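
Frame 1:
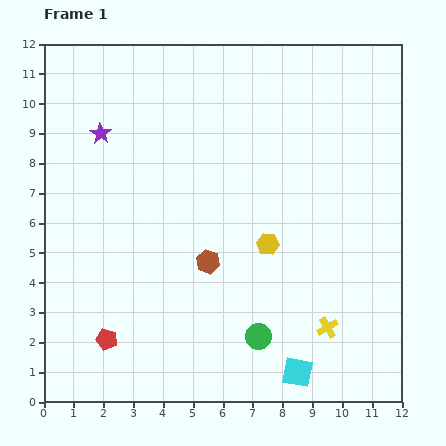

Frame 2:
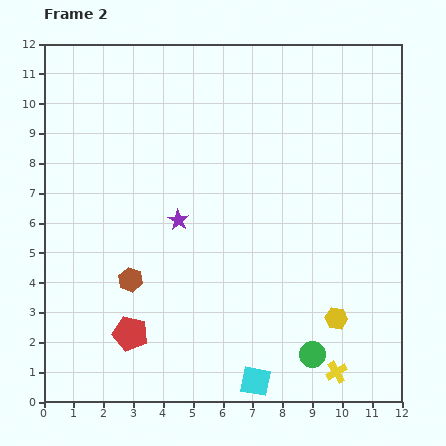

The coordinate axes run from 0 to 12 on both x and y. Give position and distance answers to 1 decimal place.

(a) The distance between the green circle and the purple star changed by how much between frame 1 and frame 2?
-2.2

Distance in frame 1: 8.6. Distance in frame 2: 6.4.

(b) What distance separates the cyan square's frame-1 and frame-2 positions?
1.4

The cyan square moved from (8.5, 1.0) to (7.1, 0.7), a distance of √(1.4² + 0.3²) ≈ 1.4.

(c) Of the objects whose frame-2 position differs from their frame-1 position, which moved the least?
the red pentagon

(moved 0.8)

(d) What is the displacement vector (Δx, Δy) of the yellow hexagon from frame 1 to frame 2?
(2.3, -2.5)

The yellow hexagon was at (7.5, 5.3) in frame 1 and (9.8, 2.8) in frame 2.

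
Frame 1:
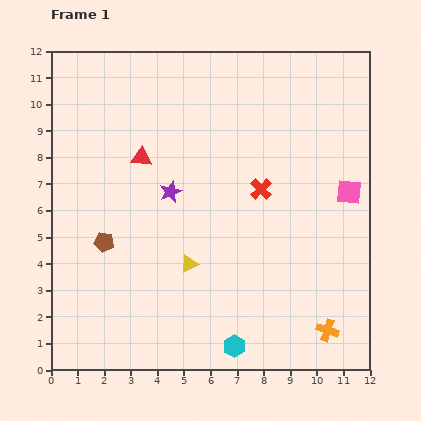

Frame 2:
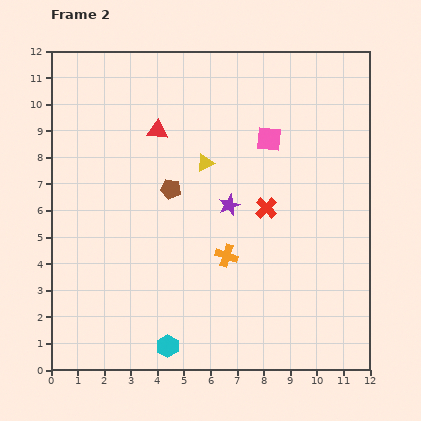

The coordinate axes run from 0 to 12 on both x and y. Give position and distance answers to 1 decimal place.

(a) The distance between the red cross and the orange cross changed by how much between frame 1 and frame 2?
-3.6

Distance in frame 1: 5.9. Distance in frame 2: 2.3.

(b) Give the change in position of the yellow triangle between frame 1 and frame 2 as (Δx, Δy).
(0.6, 3.8)

The yellow triangle was at (5.2, 4.0) in frame 1 and (5.8, 7.8) in frame 2.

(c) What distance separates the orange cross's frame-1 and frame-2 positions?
4.7

The orange cross moved from (10.4, 1.5) to (6.6, 4.3), a distance of √(3.8² + 2.8²) ≈ 4.7.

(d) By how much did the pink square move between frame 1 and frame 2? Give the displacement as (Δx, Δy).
(-3.0, 2.0)

The pink square was at (11.2, 6.7) in frame 1 and (8.2, 8.7) in frame 2.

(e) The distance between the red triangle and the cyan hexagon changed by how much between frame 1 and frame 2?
+0.2

Distance in frame 1: 7.9. Distance in frame 2: 8.1.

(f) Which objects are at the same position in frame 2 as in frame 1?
none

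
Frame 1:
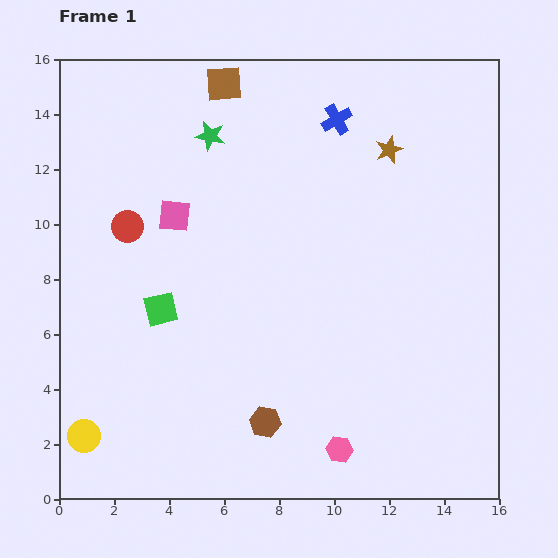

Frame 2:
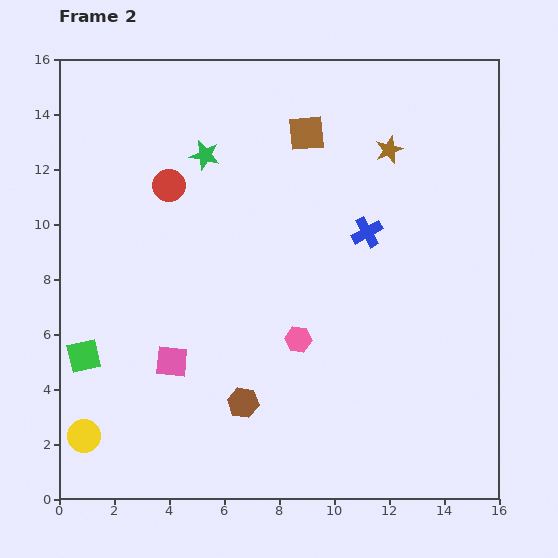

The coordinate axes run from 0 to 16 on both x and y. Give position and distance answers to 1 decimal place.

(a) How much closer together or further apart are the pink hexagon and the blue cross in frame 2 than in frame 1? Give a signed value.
-7.4

Distance in frame 1: 12.0. Distance in frame 2: 4.6.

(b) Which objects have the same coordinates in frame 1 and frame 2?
the brown star, the yellow circle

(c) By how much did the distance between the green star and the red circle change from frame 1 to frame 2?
-2.8

Distance in frame 1: 4.5. Distance in frame 2: 1.7.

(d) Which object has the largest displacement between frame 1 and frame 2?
the pink square

(moved 5.3; next 4.3)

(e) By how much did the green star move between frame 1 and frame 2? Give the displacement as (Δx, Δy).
(-0.2, -0.7)

The green star was at (5.5, 13.2) in frame 1 and (5.3, 12.5) in frame 2.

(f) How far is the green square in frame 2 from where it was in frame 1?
3.3

The green square moved from (3.7, 6.9) to (0.9, 5.2), a distance of √(2.8² + 1.7²) ≈ 3.3.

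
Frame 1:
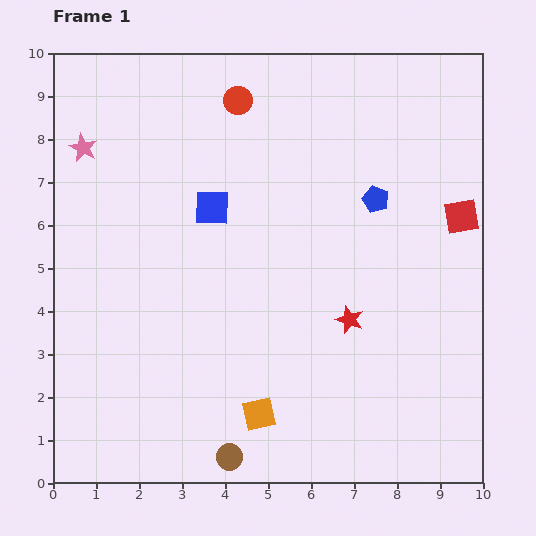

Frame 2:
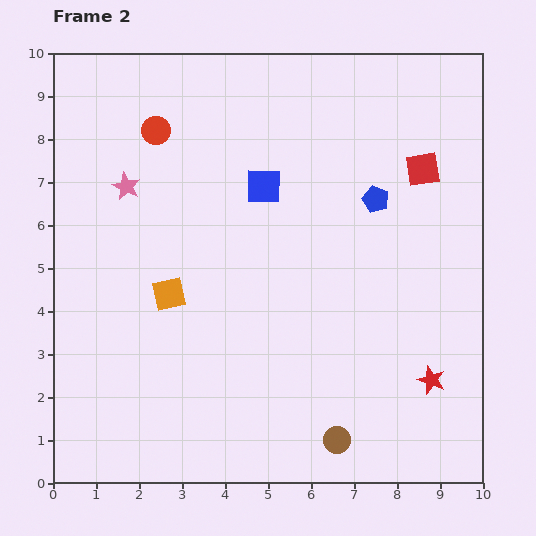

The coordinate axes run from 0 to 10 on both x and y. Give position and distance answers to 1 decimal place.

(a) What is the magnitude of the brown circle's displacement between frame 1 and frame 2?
2.5

The brown circle moved from (4.1, 0.6) to (6.6, 1.0), a distance of √(2.5² + 0.4²) ≈ 2.5.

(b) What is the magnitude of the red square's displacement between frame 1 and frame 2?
1.4

The red square moved from (9.5, 6.2) to (8.6, 7.3), a distance of √(0.9² + 1.1²) ≈ 1.4.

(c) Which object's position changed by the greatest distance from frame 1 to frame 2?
the orange square

(moved 3.5; next 2.5)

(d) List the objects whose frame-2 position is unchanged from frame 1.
the blue pentagon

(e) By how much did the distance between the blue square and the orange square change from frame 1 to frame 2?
-1.6

Distance in frame 1: 4.9. Distance in frame 2: 3.3.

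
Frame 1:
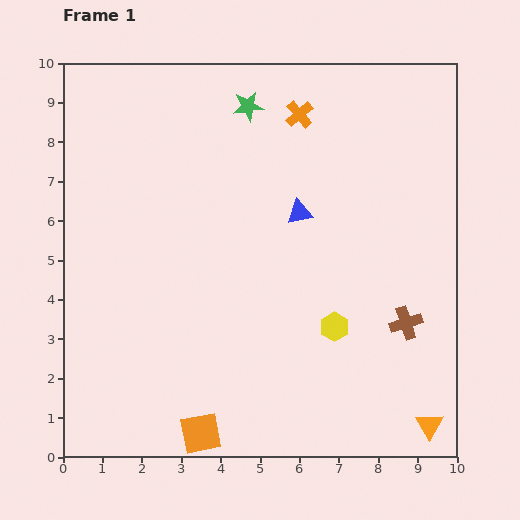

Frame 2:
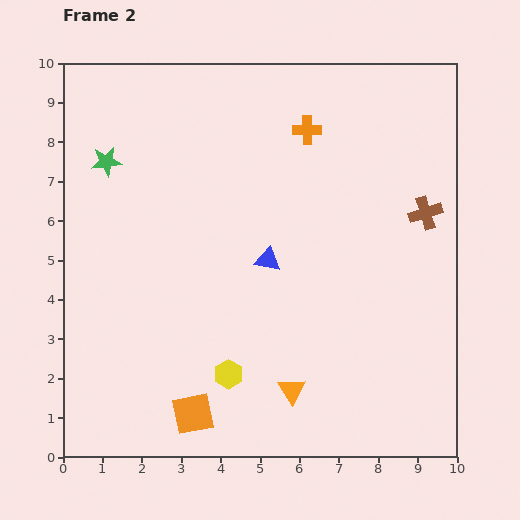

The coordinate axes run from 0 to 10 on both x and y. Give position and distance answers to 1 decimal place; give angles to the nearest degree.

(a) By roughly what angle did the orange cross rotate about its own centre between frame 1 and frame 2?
39° clockwise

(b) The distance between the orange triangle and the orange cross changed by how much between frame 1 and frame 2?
-2.0

Distance in frame 1: 8.6. Distance in frame 2: 6.6.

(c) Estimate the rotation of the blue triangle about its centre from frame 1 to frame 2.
24° clockwise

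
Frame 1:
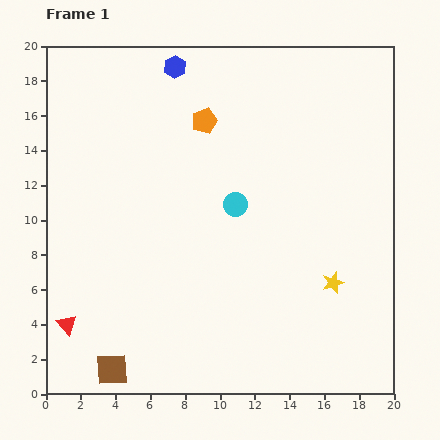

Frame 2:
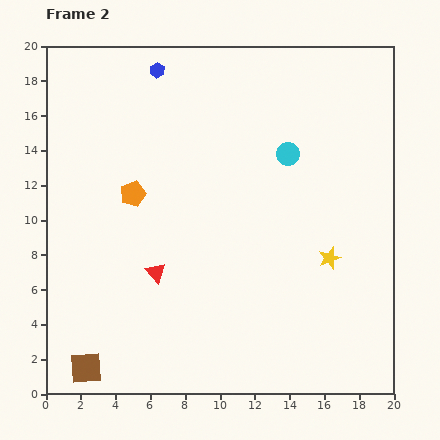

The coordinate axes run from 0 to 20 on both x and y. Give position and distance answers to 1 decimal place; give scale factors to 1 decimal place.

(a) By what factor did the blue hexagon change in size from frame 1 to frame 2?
0.7×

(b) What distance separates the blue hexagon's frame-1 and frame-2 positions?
1.0

The blue hexagon moved from (7.4, 18.8) to (6.4, 18.6), a distance of √(1.0² + 0.2²) ≈ 1.0.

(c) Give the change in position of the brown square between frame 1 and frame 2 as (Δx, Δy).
(-1.5, 0.1)

The brown square was at (3.8, 1.4) in frame 1 and (2.3, 1.5) in frame 2.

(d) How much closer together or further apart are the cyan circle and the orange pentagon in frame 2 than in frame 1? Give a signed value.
+4.1

Distance in frame 1: 5.1. Distance in frame 2: 9.2.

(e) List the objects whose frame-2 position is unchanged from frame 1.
none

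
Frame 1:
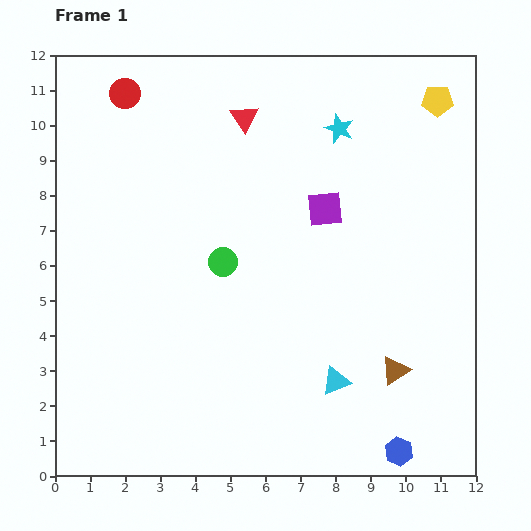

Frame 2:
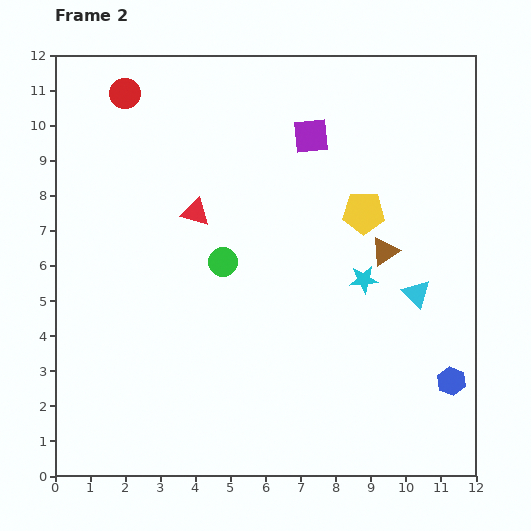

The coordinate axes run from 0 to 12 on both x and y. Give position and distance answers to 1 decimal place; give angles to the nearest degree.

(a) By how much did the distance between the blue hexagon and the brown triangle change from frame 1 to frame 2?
+1.9

Distance in frame 1: 2.3. Distance in frame 2: 4.2.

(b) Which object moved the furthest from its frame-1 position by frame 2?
the cyan star

(moved 4.4; next 3.8)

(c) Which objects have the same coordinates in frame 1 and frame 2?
the green circle, the red circle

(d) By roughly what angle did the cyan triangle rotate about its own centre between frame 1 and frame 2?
53° counter-clockwise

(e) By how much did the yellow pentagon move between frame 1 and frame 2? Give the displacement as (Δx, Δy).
(-2.1, -3.2)

The yellow pentagon was at (10.9, 10.7) in frame 1 and (8.8, 7.5) in frame 2.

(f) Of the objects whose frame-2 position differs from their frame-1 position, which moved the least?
the purple square

(moved 2.1)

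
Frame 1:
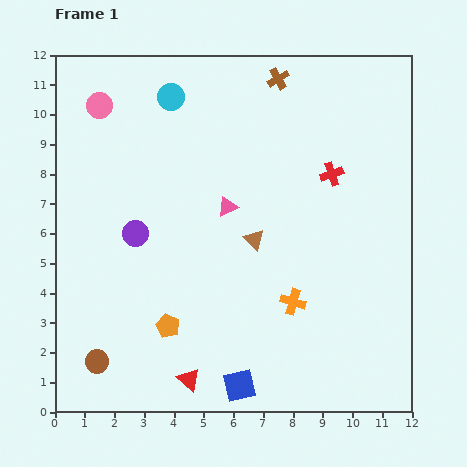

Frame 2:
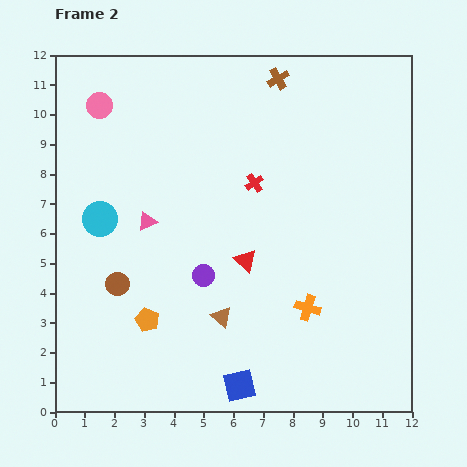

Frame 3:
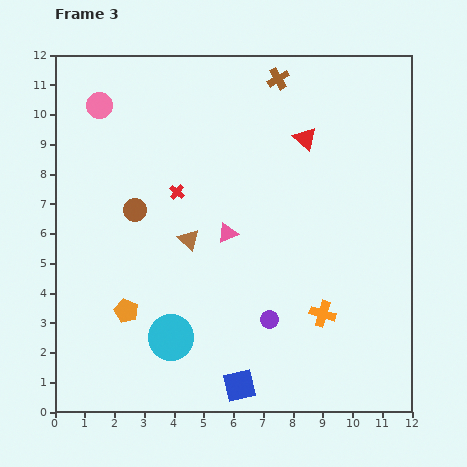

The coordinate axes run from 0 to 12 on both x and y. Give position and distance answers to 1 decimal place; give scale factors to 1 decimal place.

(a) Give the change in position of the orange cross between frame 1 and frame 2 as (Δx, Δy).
(0.5, -0.2)

The orange cross was at (8.0, 3.7) in frame 1 and (8.5, 3.5) in frame 2.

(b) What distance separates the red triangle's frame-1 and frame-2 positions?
4.4

The red triangle moved from (4.5, 1.1) to (6.4, 5.1), a distance of √(1.9² + 4.0²) ≈ 4.4.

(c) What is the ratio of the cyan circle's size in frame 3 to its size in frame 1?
1.7×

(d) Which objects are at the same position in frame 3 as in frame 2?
the blue square, the brown cross, the pink circle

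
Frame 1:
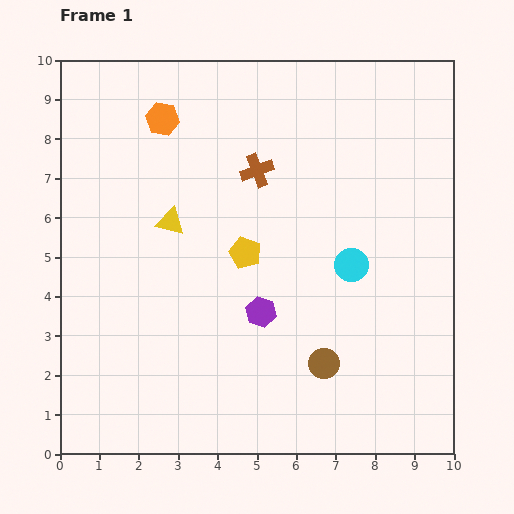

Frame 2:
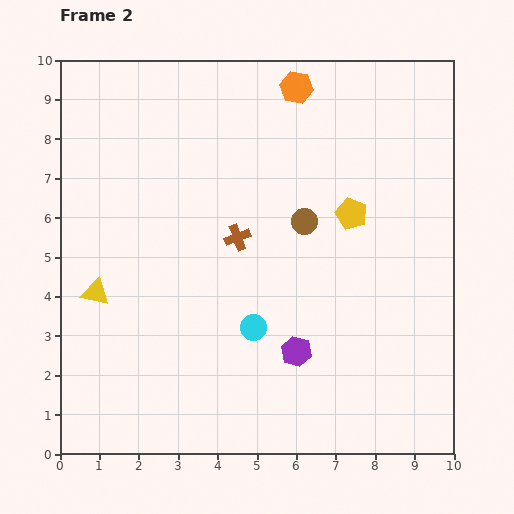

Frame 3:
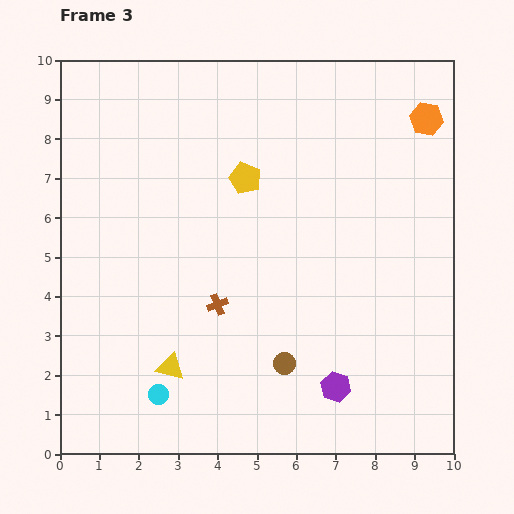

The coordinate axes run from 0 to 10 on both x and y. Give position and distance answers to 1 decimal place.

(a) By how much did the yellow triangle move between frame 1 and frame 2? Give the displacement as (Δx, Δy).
(-1.9, -1.8)

The yellow triangle was at (2.8, 5.9) in frame 1 and (0.9, 4.1) in frame 2.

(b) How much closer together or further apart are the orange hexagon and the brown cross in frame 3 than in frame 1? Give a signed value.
+4.4

Distance in frame 1: 2.7. Distance in frame 3: 7.1.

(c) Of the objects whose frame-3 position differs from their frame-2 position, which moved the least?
the purple hexagon

(moved 1.3)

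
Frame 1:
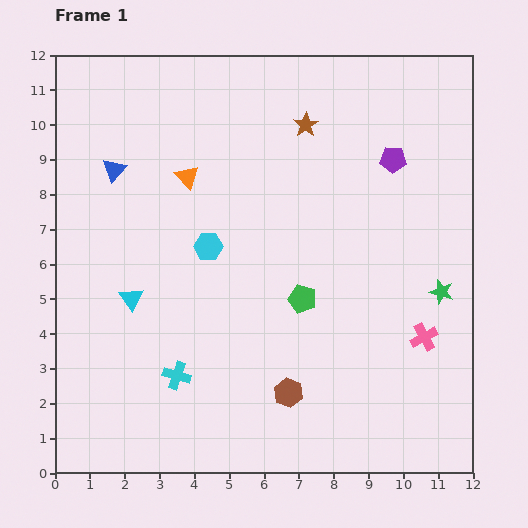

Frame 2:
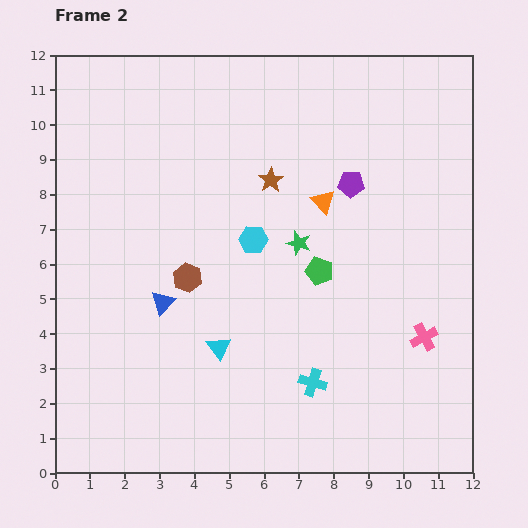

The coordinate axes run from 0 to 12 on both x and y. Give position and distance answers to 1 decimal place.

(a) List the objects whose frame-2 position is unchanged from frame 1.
the pink cross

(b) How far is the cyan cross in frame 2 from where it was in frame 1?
3.9

The cyan cross moved from (3.5, 2.8) to (7.4, 2.6), a distance of √(3.9² + 0.2²) ≈ 3.9.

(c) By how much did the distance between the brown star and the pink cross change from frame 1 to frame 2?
-0.7

Distance in frame 1: 7.0. Distance in frame 2: 6.3.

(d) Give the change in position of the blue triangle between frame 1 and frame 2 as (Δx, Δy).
(1.4, -3.8)

The blue triangle was at (1.7, 8.7) in frame 1 and (3.1, 4.9) in frame 2.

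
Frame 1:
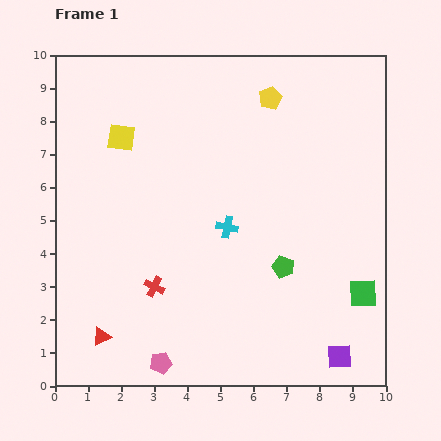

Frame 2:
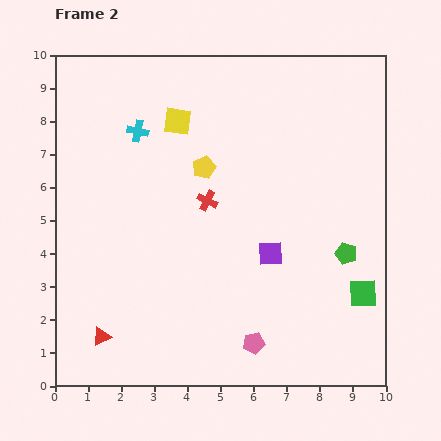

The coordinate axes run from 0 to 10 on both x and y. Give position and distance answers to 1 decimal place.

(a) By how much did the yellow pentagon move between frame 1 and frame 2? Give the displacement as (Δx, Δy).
(-2.0, -2.1)

The yellow pentagon was at (6.5, 8.7) in frame 1 and (4.5, 6.6) in frame 2.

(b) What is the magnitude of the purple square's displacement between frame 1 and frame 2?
3.7

The purple square moved from (8.6, 0.9) to (6.5, 4.0), a distance of √(2.1² + 3.1²) ≈ 3.7.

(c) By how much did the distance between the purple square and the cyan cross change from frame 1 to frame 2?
+0.2

Distance in frame 1: 5.2. Distance in frame 2: 5.4.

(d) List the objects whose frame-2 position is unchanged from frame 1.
the red triangle, the green square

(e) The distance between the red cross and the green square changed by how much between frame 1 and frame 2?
-0.8

Distance in frame 1: 6.3. Distance in frame 2: 5.5.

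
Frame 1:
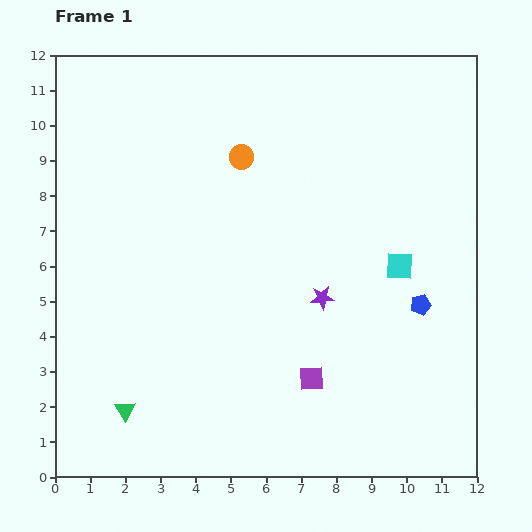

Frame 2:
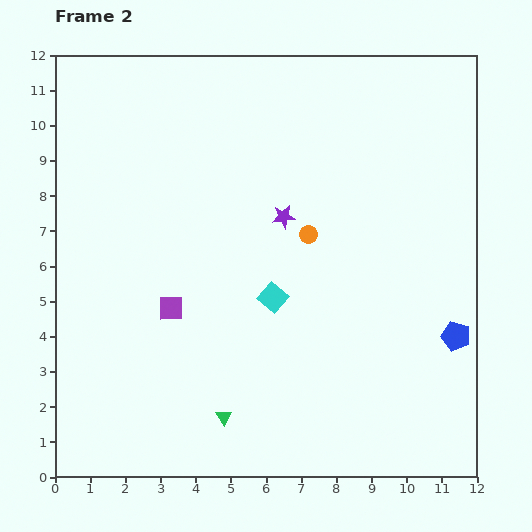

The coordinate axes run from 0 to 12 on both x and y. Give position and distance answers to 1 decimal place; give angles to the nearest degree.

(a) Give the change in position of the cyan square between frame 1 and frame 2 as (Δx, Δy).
(-3.6, -0.9)

The cyan square was at (9.8, 6.0) in frame 1 and (6.2, 5.1) in frame 2.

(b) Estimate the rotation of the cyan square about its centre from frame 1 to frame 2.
39° clockwise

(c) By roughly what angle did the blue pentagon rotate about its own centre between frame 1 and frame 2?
29° clockwise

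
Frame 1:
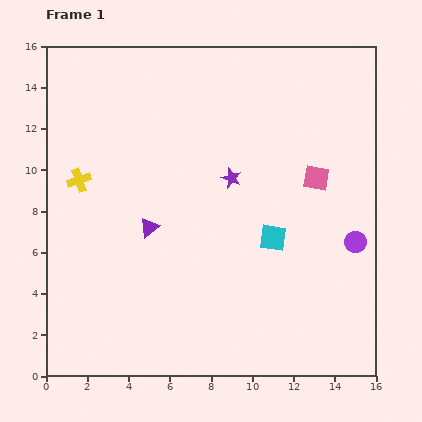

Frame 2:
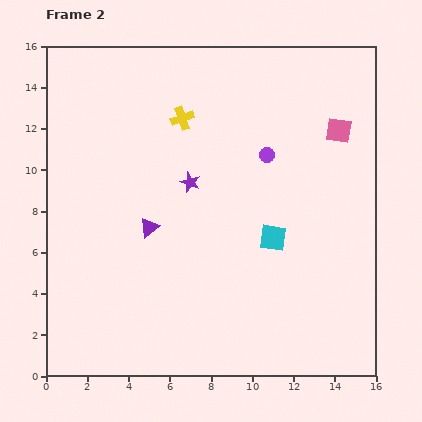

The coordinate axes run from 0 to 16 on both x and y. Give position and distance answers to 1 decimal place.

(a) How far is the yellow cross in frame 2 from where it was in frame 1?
5.8

The yellow cross moved from (1.6, 9.5) to (6.6, 12.5), a distance of √(5.0² + 3.0²) ≈ 5.8.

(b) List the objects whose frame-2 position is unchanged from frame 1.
the cyan square, the purple triangle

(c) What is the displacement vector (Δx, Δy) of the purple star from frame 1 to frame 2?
(-2.0, -0.2)

The purple star was at (9.0, 9.6) in frame 1 and (7.0, 9.4) in frame 2.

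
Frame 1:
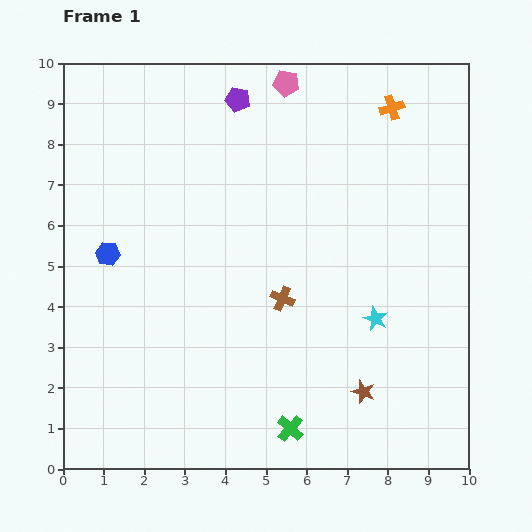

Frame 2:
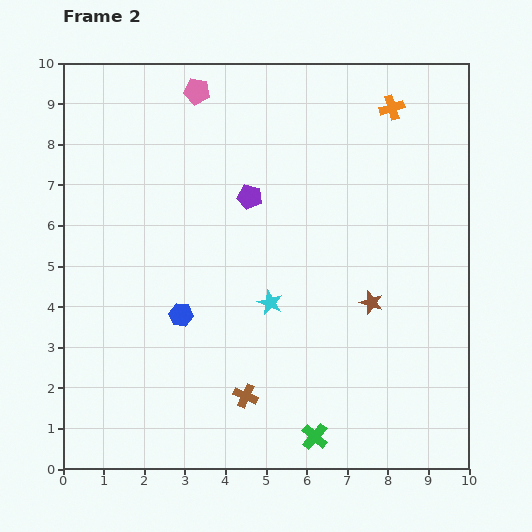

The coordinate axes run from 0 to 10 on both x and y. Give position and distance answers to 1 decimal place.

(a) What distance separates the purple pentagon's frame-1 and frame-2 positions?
2.4

The purple pentagon moved from (4.3, 9.1) to (4.6, 6.7), a distance of √(0.3² + 2.4²) ≈ 2.4.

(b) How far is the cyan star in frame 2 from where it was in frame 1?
2.6

The cyan star moved from (7.7, 3.7) to (5.1, 4.1), a distance of √(2.6² + 0.4²) ≈ 2.6.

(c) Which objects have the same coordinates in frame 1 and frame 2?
the orange cross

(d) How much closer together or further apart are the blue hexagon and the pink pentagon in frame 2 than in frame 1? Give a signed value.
-0.6

Distance in frame 1: 6.1. Distance in frame 2: 5.5.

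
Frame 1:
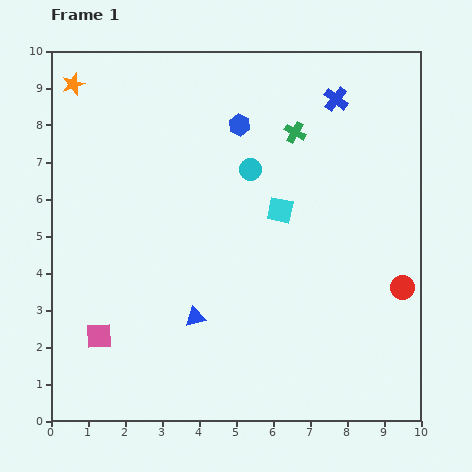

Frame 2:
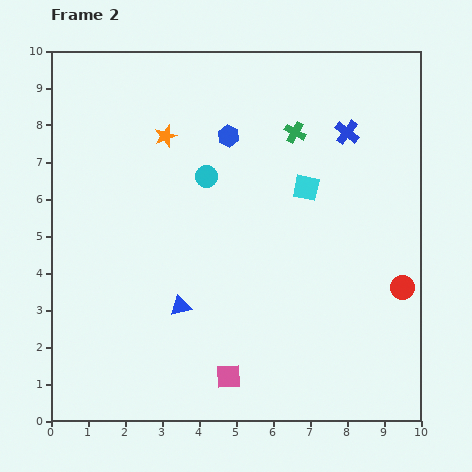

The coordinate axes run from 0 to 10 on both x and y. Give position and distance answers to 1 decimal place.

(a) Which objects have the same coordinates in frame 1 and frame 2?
the red circle, the green cross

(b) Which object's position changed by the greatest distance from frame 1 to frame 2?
the pink square

(moved 3.7; next 2.9)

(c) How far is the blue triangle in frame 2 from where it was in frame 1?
0.5

The blue triangle moved from (3.9, 2.8) to (3.5, 3.1), a distance of √(0.4² + 0.3²) ≈ 0.5.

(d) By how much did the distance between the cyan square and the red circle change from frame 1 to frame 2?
-0.2

Distance in frame 1: 3.9. Distance in frame 2: 3.7.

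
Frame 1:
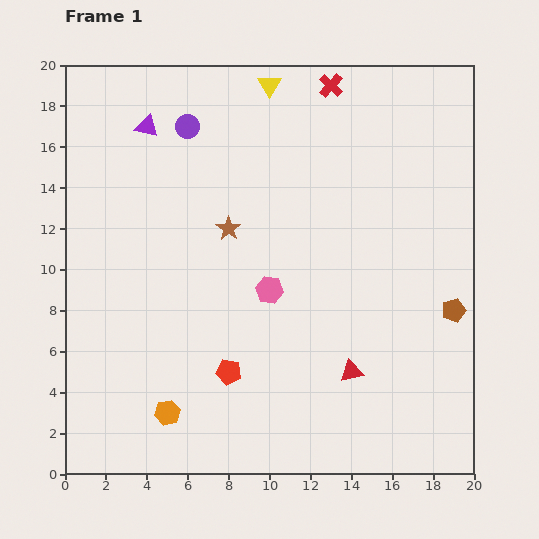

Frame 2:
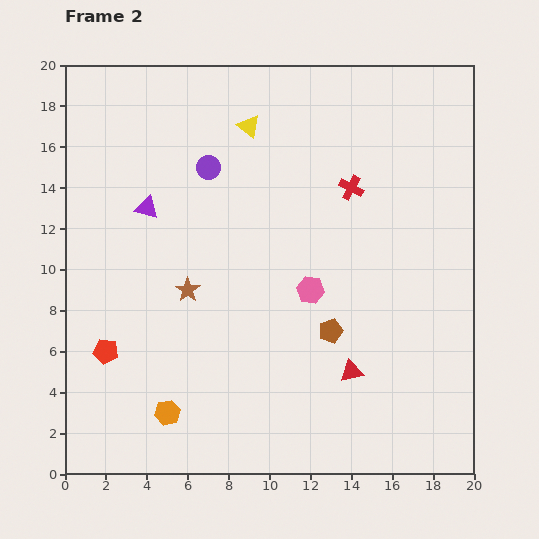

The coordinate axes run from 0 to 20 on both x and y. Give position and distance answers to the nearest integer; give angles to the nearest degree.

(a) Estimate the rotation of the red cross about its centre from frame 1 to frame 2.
16° counter-clockwise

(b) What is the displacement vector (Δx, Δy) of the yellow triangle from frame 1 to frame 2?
(-1, -2)

The yellow triangle was at (10, 19) in frame 1 and (9, 17) in frame 2.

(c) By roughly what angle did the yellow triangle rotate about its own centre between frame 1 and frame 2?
20° counter-clockwise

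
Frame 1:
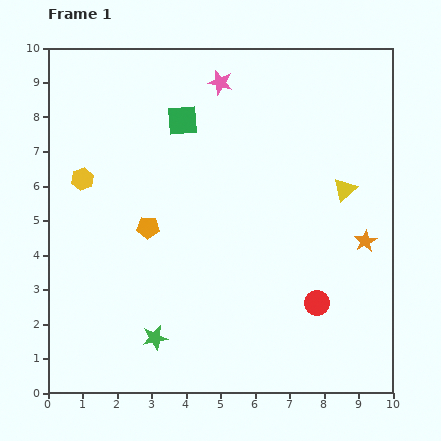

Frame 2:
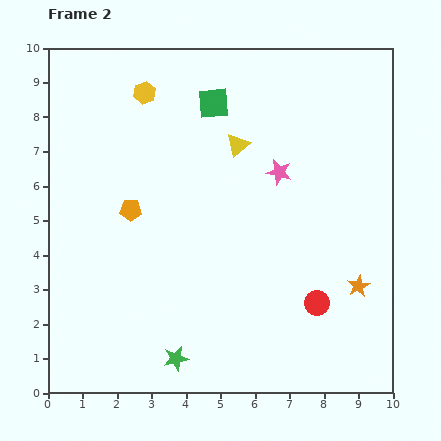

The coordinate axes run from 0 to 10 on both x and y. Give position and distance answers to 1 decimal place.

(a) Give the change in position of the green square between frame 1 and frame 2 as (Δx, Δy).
(0.9, 0.5)

The green square was at (3.9, 7.9) in frame 1 and (4.8, 8.4) in frame 2.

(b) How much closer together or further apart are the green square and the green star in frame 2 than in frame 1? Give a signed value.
+1.1

Distance in frame 1: 6.4. Distance in frame 2: 7.5.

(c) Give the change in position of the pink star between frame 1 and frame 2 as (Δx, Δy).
(1.7, -2.6)

The pink star was at (5.0, 9.0) in frame 1 and (6.7, 6.4) in frame 2.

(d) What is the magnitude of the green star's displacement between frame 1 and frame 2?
0.8

The green star moved from (3.1, 1.6) to (3.7, 1.0), a distance of √(0.6² + 0.6²) ≈ 0.8.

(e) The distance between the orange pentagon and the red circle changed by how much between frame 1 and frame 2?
+0.6

Distance in frame 1: 5.4. Distance in frame 2: 6.0.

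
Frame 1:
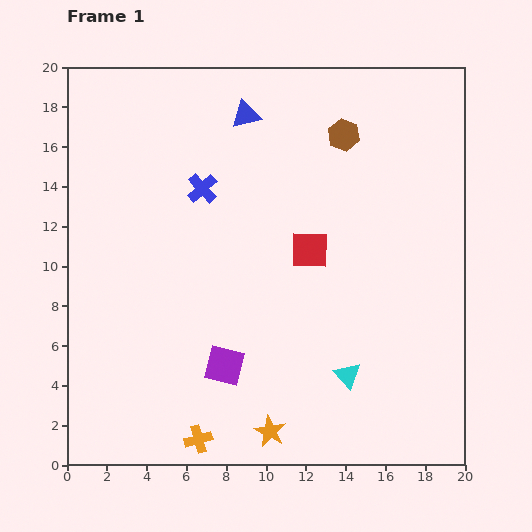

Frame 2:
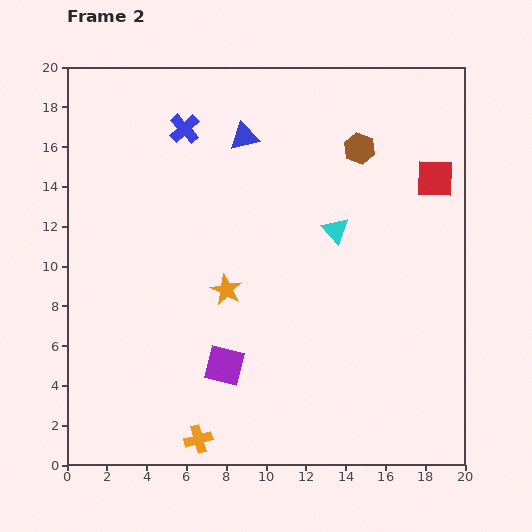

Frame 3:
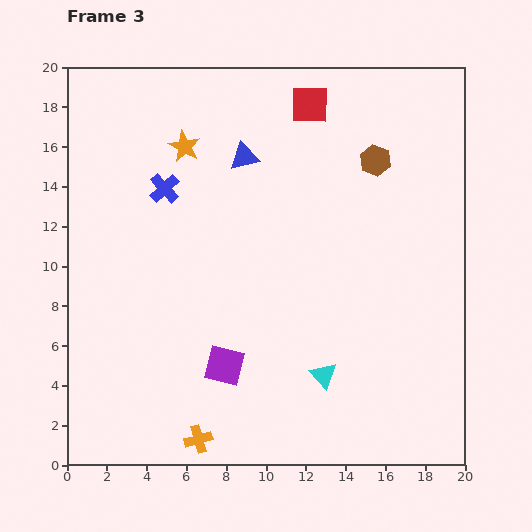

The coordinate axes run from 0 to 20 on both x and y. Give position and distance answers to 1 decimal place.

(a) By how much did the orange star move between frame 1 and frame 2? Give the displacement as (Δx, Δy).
(-2.2, 7.1)

The orange star was at (10.2, 1.7) in frame 1 and (8.0, 8.8) in frame 2.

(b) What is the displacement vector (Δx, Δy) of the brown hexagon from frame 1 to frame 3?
(1.6, -1.3)

The brown hexagon was at (13.9, 16.6) in frame 1 and (15.5, 15.3) in frame 3.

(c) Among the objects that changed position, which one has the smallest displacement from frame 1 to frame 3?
the cyan triangle

(moved 1.2)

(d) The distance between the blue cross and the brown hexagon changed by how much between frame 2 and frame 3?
+1.8

Distance in frame 2: 8.9. Distance in frame 3: 10.7.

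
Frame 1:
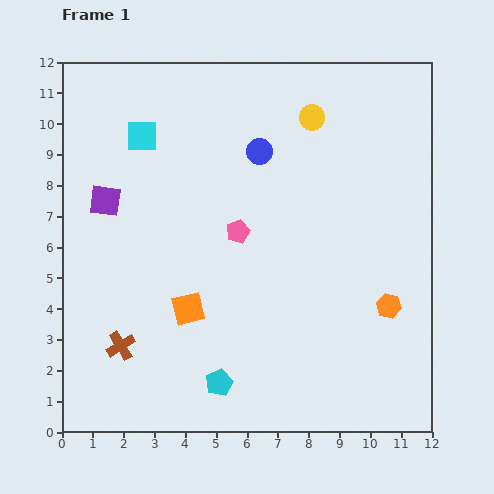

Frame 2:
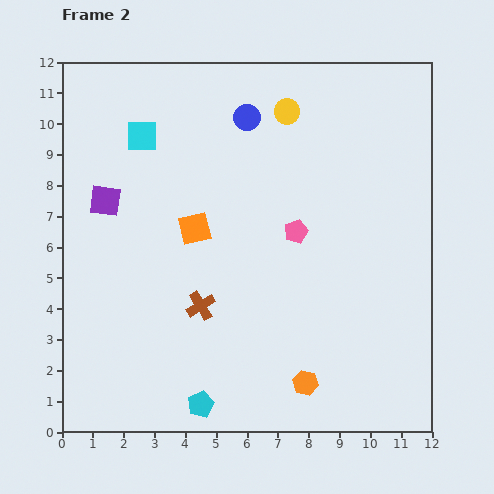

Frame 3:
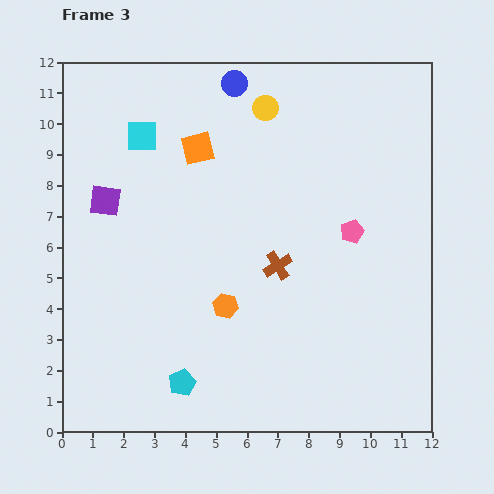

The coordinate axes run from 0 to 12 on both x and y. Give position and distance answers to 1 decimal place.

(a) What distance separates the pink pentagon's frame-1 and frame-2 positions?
1.9

The pink pentagon moved from (5.7, 6.5) to (7.6, 6.5), a distance of √(1.9² + 0.0²) ≈ 1.9.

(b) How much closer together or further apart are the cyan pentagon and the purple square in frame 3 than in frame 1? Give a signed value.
-0.6

Distance in frame 1: 7.0. Distance in frame 3: 6.4.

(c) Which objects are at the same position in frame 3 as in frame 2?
the purple square, the cyan square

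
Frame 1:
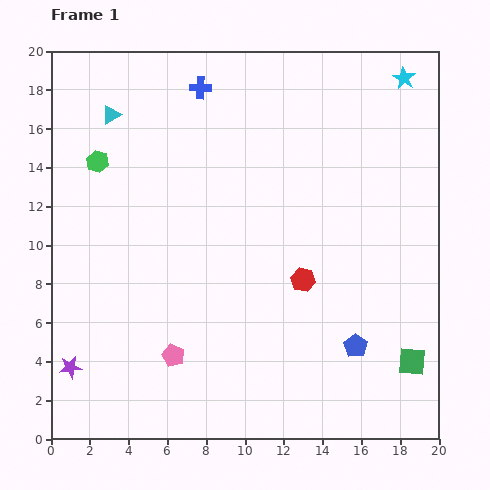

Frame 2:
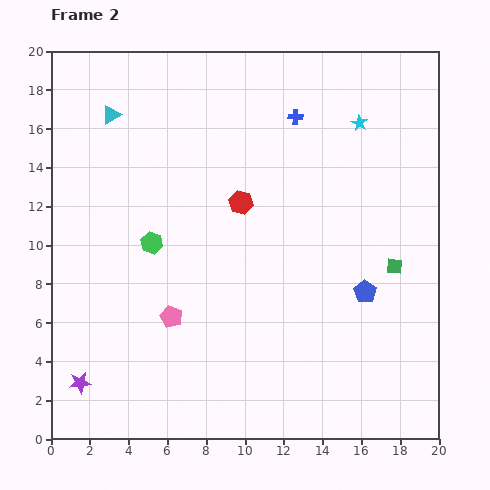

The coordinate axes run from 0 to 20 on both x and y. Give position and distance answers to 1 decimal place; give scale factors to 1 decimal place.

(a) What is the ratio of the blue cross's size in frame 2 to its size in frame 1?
0.7×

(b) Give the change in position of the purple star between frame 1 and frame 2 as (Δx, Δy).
(0.5, -0.8)

The purple star was at (1.0, 3.7) in frame 1 and (1.5, 2.9) in frame 2.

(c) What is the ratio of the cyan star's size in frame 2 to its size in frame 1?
0.7×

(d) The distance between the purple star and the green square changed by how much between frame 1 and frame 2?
-0.3

Distance in frame 1: 17.6. Distance in frame 2: 17.3.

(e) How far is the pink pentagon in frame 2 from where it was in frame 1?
2.0

The pink pentagon moved from (6.3, 4.3) to (6.2, 6.3), a distance of √(0.1² + 2.0²) ≈ 2.0.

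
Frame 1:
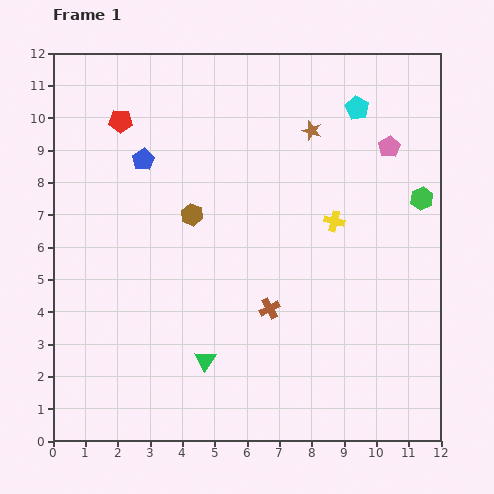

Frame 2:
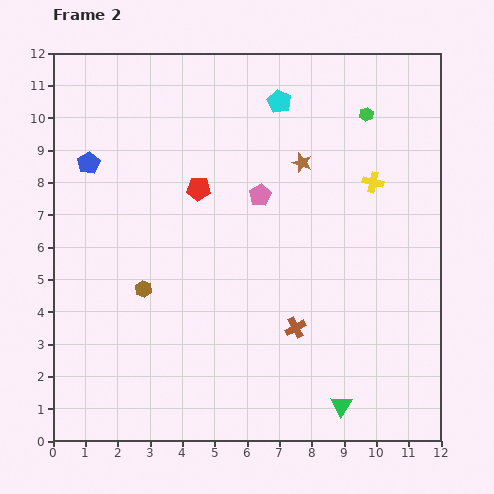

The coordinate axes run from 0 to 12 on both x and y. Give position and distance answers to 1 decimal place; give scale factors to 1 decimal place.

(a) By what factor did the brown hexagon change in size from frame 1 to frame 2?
0.8×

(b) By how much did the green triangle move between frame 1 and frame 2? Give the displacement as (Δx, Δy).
(4.2, -1.4)

The green triangle was at (4.7, 2.5) in frame 1 and (8.9, 1.1) in frame 2.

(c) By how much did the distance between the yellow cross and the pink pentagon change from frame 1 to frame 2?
+0.6

Distance in frame 1: 2.9. Distance in frame 2: 3.5.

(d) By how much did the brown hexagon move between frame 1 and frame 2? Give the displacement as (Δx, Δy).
(-1.5, -2.3)

The brown hexagon was at (4.3, 7.0) in frame 1 and (2.8, 4.7) in frame 2.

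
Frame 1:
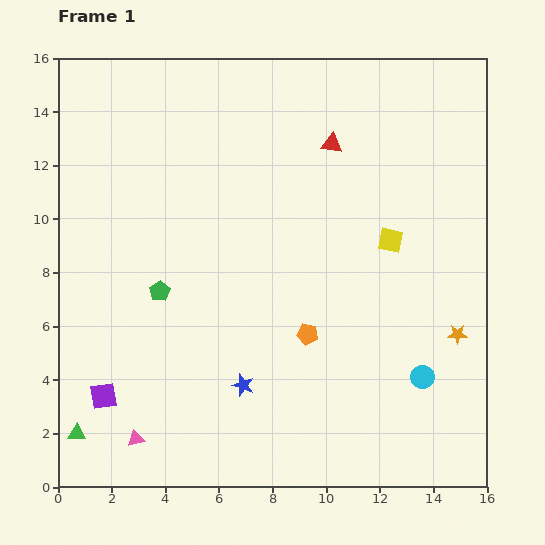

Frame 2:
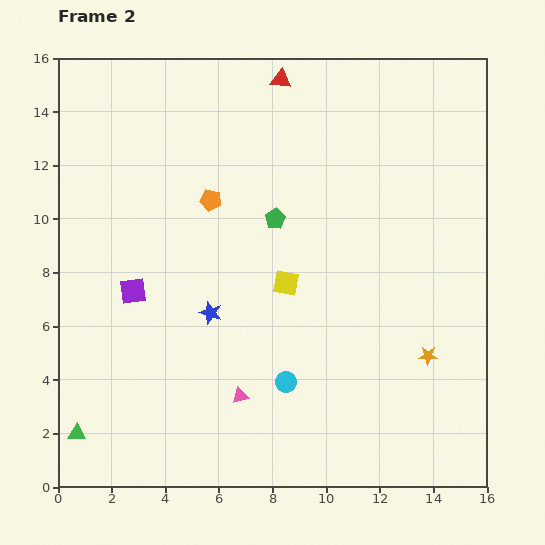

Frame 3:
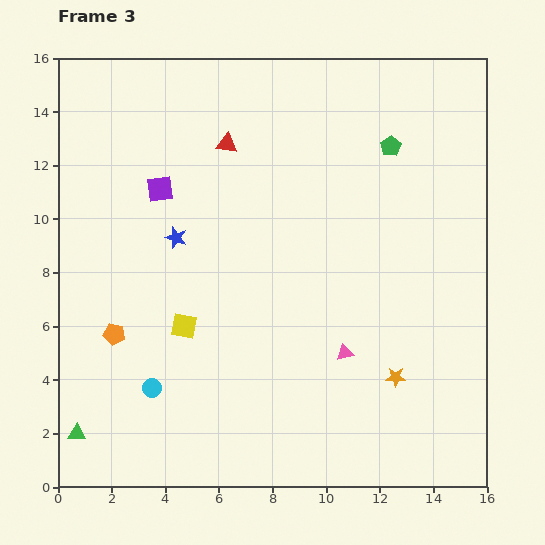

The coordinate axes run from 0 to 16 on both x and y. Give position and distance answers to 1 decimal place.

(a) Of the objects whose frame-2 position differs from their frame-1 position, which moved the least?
the orange star

(moved 1.4)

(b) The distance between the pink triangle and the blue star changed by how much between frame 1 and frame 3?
+3.1

Distance in frame 1: 4.5. Distance in frame 3: 7.6.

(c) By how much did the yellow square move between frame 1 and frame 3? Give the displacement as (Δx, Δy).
(-7.7, -3.2)

The yellow square was at (12.4, 9.2) in frame 1 and (4.7, 6.0) in frame 3.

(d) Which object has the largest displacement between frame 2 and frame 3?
the orange pentagon

(moved 6.2; next 5.1)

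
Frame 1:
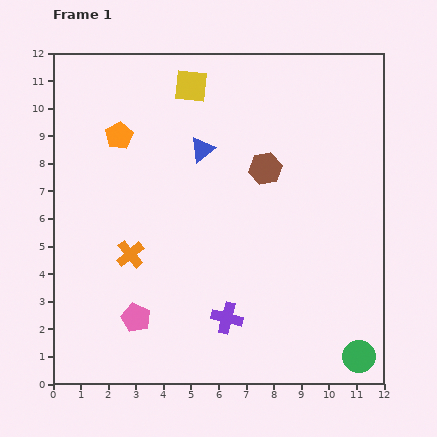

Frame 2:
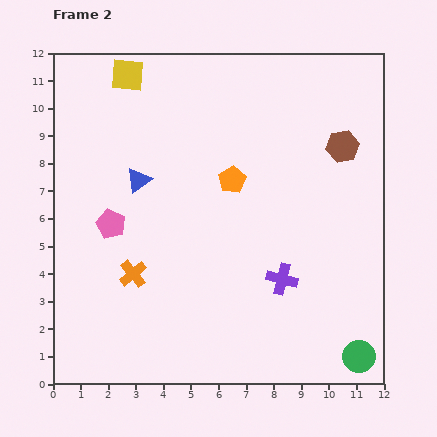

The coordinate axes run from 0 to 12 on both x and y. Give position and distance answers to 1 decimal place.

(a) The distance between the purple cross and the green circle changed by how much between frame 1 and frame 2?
-1.0

Distance in frame 1: 5.0. Distance in frame 2: 4.0.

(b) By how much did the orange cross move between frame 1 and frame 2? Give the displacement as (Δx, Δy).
(0.1, -0.7)

The orange cross was at (2.8, 4.7) in frame 1 and (2.9, 4.0) in frame 2.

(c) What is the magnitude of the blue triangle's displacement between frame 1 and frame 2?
2.5

The blue triangle moved from (5.4, 8.5) to (3.1, 7.4), a distance of √(2.3² + 1.1²) ≈ 2.5.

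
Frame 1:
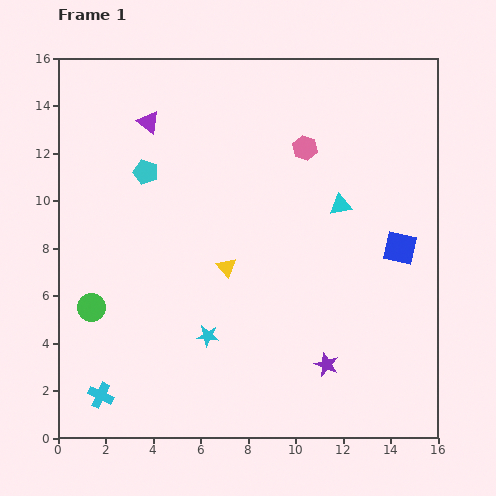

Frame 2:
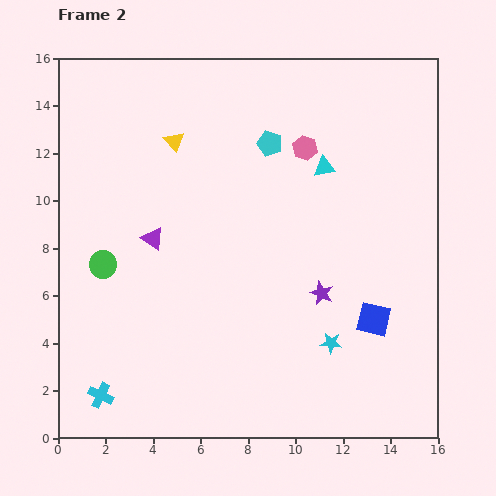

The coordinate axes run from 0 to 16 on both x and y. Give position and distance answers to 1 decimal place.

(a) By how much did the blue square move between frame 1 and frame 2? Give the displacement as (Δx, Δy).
(-1.1, -3.0)

The blue square was at (14.4, 8.0) in frame 1 and (13.3, 5.0) in frame 2.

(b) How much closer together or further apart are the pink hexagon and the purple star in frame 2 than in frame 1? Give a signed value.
-3.0

Distance in frame 1: 9.1. Distance in frame 2: 6.1.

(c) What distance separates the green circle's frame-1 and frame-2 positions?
1.9

The green circle moved from (1.4, 5.5) to (1.9, 7.3), a distance of √(0.5² + 1.8²) ≈ 1.9.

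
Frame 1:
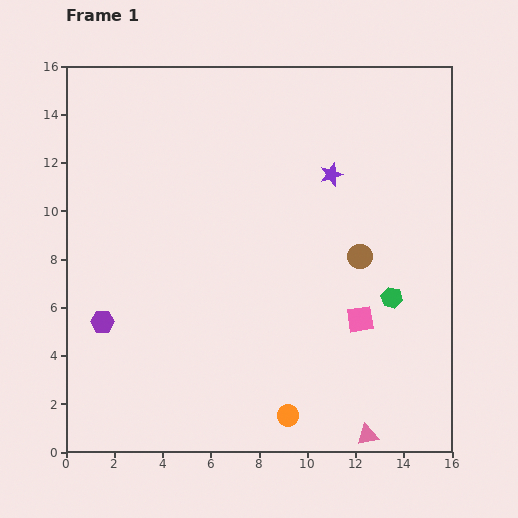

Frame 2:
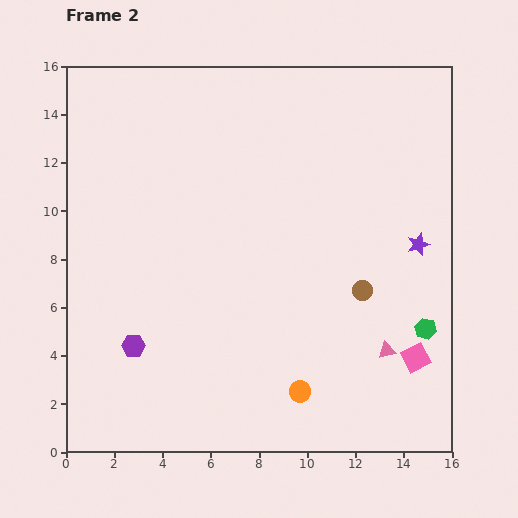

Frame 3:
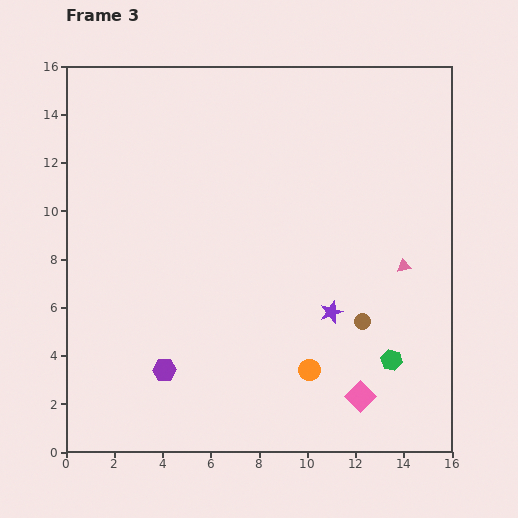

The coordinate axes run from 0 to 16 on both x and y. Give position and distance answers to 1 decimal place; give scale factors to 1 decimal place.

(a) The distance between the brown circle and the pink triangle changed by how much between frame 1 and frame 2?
-4.7

Distance in frame 1: 7.4. Distance in frame 2: 2.7.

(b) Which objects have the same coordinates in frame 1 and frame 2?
none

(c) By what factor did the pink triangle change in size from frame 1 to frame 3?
0.6×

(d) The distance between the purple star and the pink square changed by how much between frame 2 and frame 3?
-1.0

Distance in frame 2: 4.7. Distance in frame 3: 3.7.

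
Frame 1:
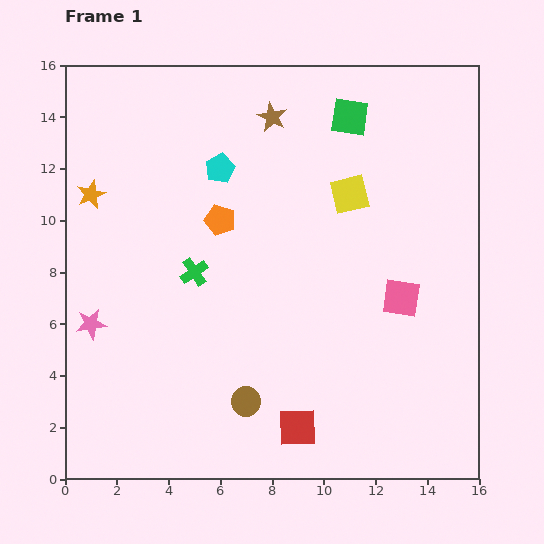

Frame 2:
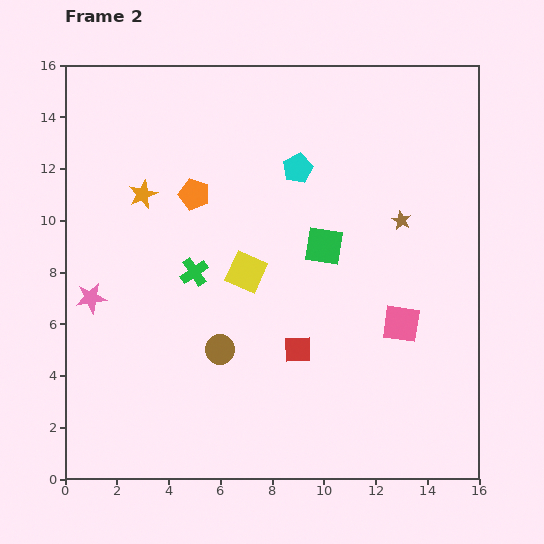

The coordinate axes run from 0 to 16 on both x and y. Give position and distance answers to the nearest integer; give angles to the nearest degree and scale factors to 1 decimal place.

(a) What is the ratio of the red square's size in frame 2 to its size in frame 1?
0.7×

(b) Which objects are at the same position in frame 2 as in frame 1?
the green cross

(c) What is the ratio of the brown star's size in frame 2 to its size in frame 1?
0.6×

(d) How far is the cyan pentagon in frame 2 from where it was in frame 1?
3

The cyan pentagon moved from (6, 12) to (9, 12), a distance of √(3² + 0²) ≈ 3.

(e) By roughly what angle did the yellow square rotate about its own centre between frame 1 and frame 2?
39° clockwise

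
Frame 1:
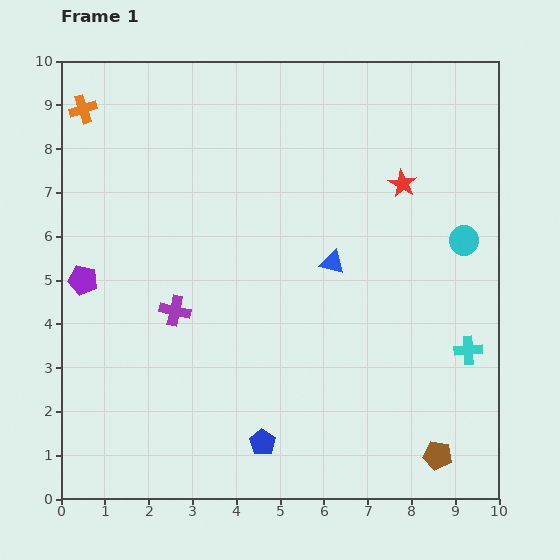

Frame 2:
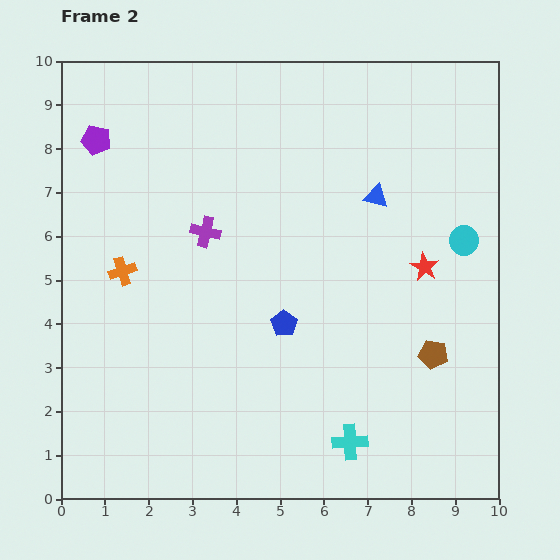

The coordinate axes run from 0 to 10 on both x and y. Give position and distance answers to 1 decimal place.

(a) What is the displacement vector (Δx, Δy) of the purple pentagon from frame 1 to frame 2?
(0.3, 3.2)

The purple pentagon was at (0.5, 5.0) in frame 1 and (0.8, 8.2) in frame 2.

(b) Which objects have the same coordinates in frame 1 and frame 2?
the cyan circle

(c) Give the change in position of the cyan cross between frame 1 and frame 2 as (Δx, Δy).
(-2.7, -2.1)

The cyan cross was at (9.3, 3.4) in frame 1 and (6.6, 1.3) in frame 2.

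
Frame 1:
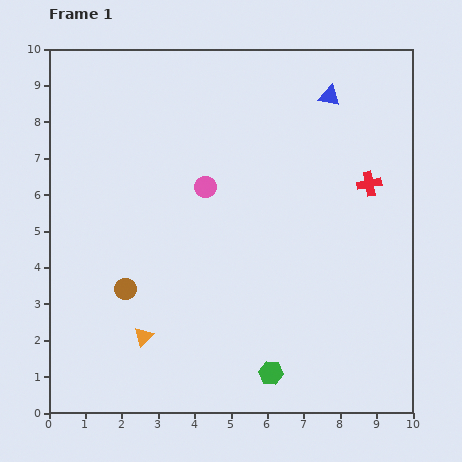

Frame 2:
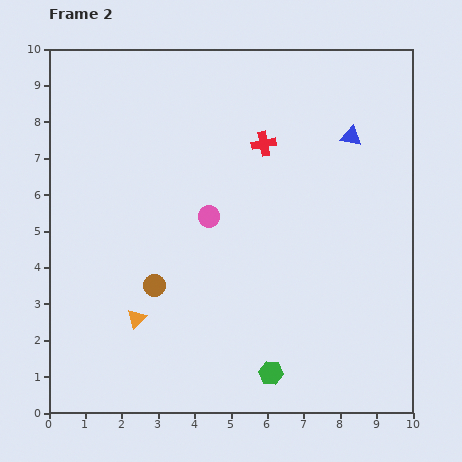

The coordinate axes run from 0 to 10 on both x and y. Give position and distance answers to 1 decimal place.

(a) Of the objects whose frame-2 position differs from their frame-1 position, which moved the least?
the orange triangle

(moved 0.5)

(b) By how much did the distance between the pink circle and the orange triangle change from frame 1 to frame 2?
-1.0

Distance in frame 1: 4.4. Distance in frame 2: 3.4.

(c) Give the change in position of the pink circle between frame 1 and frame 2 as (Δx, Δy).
(0.1, -0.8)

The pink circle was at (4.3, 6.2) in frame 1 and (4.4, 5.4) in frame 2.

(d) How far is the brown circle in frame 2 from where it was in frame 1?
0.8

The brown circle moved from (2.1, 3.4) to (2.9, 3.5), a distance of √(0.8² + 0.1²) ≈ 0.8.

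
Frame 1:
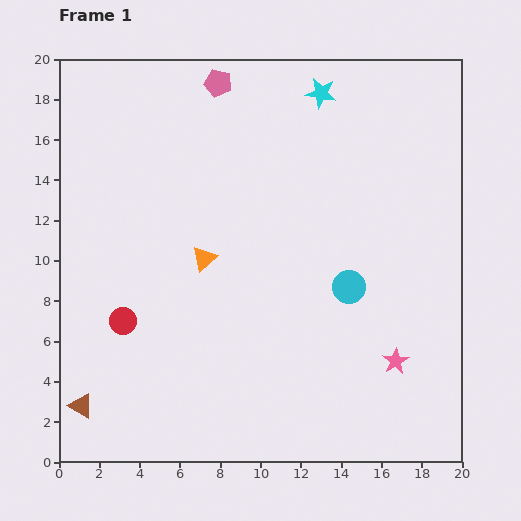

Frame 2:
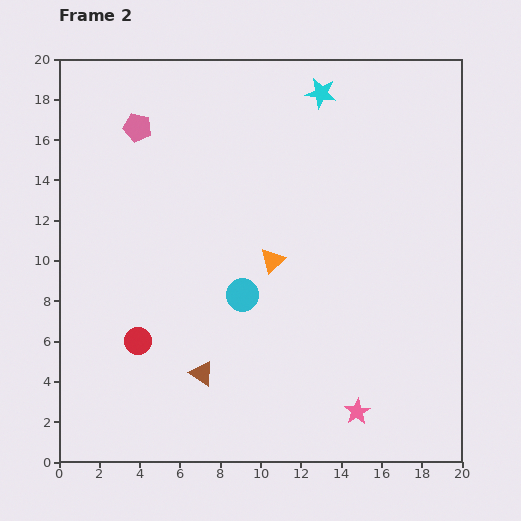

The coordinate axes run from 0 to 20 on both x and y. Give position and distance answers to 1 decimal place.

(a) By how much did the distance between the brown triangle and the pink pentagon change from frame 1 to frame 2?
-4.8

Distance in frame 1: 17.4. Distance in frame 2: 12.6.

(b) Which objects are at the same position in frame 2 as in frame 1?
the cyan star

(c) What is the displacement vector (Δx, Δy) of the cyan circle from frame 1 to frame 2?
(-5.3, -0.4)

The cyan circle was at (14.4, 8.7) in frame 1 and (9.1, 8.3) in frame 2.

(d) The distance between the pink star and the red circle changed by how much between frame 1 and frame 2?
-2.2

Distance in frame 1: 13.6. Distance in frame 2: 11.4.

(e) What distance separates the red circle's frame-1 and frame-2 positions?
1.2

The red circle moved from (3.2, 7.0) to (3.9, 6.0), a distance of √(0.7² + 1.0²) ≈ 1.2.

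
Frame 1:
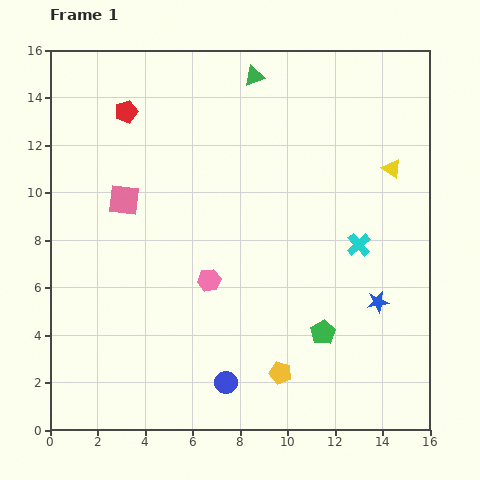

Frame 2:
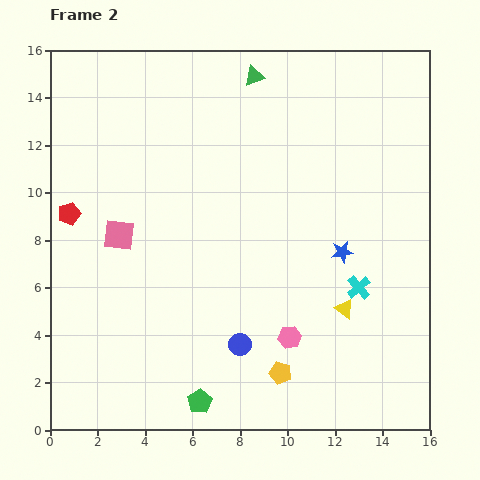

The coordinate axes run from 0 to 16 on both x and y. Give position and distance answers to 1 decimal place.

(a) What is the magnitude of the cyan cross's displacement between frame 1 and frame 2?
1.8

The cyan cross moved from (13.0, 7.8) to (13.0, 6.0), a distance of √(0.0² + 1.8²) ≈ 1.8.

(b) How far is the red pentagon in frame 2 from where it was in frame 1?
4.9

The red pentagon moved from (3.2, 13.4) to (0.8, 9.1), a distance of √(2.4² + 4.3²) ≈ 4.9.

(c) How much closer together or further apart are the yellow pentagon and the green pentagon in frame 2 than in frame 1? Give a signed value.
+1.1

Distance in frame 1: 2.5. Distance in frame 2: 3.6.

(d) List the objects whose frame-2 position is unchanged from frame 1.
the yellow pentagon, the green triangle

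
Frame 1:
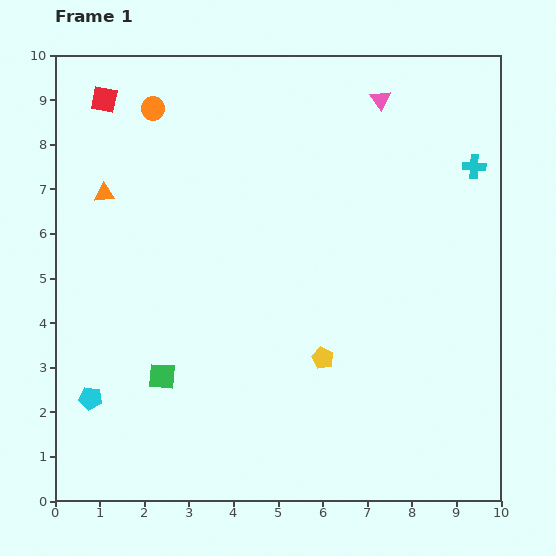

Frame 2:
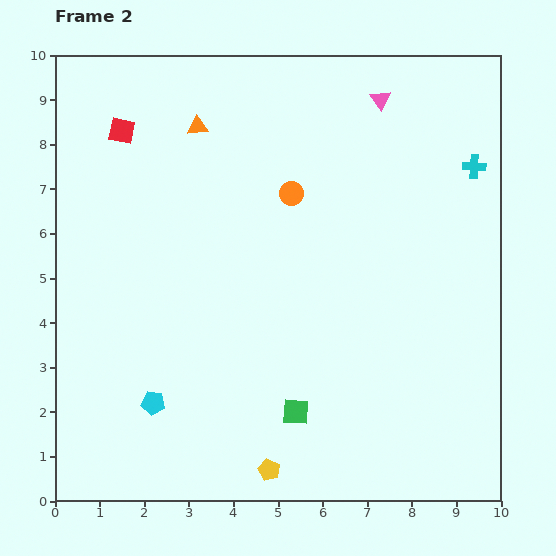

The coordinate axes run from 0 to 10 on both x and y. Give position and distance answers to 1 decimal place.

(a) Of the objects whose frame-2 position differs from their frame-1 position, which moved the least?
the red square

(moved 0.8)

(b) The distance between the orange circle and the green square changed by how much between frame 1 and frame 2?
-1.1

Distance in frame 1: 6.0. Distance in frame 2: 4.9.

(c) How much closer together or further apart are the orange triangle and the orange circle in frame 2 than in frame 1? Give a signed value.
+0.4

Distance in frame 1: 2.2. Distance in frame 2: 2.6.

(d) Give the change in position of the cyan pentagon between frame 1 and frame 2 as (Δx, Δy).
(1.4, -0.1)

The cyan pentagon was at (0.8, 2.3) in frame 1 and (2.2, 2.2) in frame 2.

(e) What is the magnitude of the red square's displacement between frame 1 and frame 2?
0.8

The red square moved from (1.1, 9.0) to (1.5, 8.3), a distance of √(0.4² + 0.7²) ≈ 0.8.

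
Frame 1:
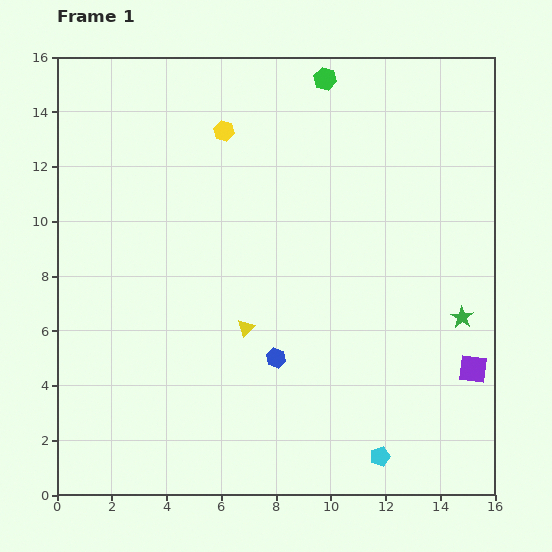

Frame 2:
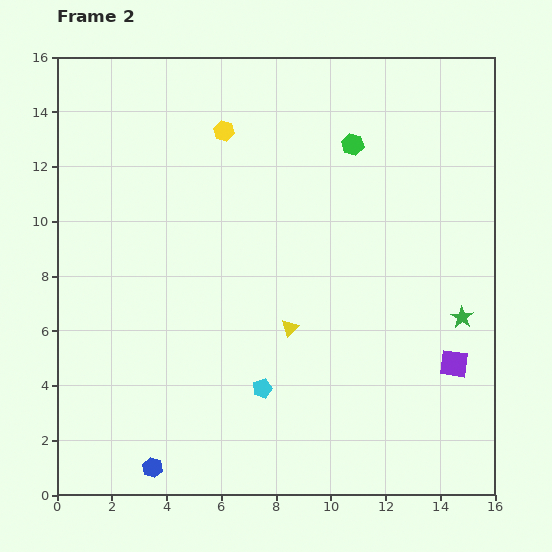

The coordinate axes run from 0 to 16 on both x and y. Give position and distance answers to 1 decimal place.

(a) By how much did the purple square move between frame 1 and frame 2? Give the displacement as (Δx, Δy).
(-0.7, 0.2)

The purple square was at (15.2, 4.6) in frame 1 and (14.5, 4.8) in frame 2.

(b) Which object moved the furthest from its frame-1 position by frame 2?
the blue hexagon

(moved 6.0; next 5.0)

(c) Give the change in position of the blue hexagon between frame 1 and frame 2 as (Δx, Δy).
(-4.5, -4.0)

The blue hexagon was at (8.0, 5.0) in frame 1 and (3.5, 1.0) in frame 2.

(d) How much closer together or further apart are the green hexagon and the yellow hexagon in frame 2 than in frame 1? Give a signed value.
+0.5

Distance in frame 1: 4.2. Distance in frame 2: 4.7.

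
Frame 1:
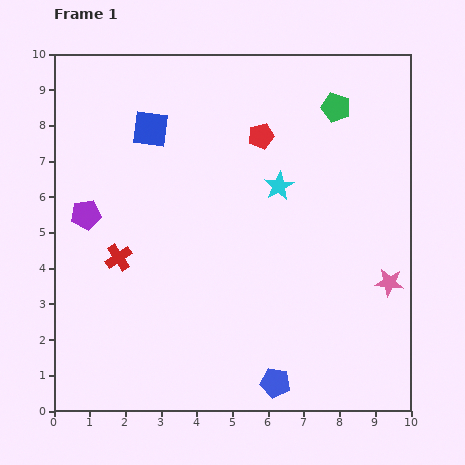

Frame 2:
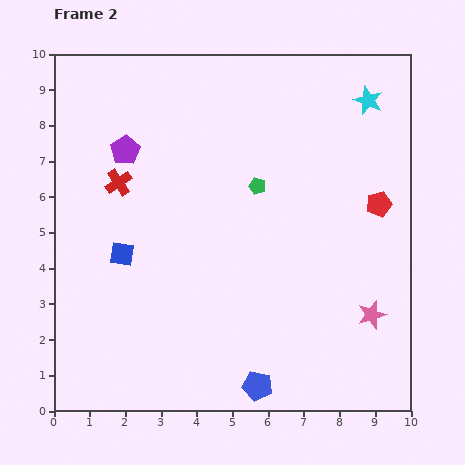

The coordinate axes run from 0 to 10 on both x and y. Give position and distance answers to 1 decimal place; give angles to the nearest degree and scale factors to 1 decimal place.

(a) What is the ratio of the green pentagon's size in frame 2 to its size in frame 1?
0.6×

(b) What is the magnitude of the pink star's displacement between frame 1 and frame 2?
1.0

The pink star moved from (9.4, 3.6) to (8.9, 2.7), a distance of √(0.5² + 0.9²) ≈ 1.0.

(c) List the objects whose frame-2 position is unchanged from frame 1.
none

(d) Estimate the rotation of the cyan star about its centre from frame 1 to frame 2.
20° counter-clockwise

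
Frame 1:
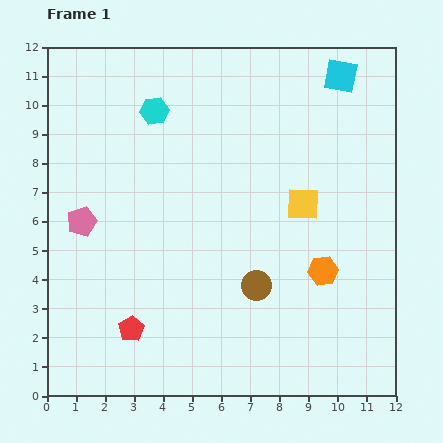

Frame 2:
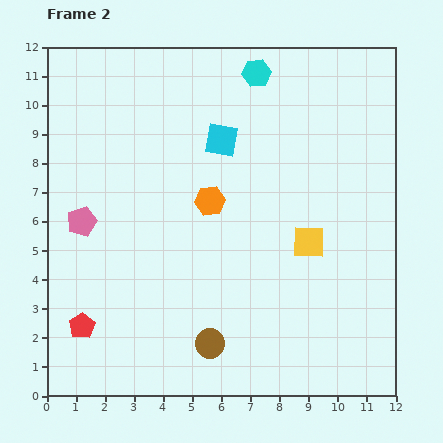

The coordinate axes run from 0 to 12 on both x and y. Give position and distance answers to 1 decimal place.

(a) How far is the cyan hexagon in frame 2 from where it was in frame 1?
3.7

The cyan hexagon moved from (3.7, 9.8) to (7.2, 11.1), a distance of √(3.5² + 1.3²) ≈ 3.7.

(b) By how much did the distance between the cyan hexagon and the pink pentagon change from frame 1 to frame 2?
+3.4

Distance in frame 1: 4.5. Distance in frame 2: 7.9.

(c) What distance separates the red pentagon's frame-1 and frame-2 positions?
1.7

The red pentagon moved from (2.9, 2.3) to (1.2, 2.4), a distance of √(1.7² + 0.1²) ≈ 1.7.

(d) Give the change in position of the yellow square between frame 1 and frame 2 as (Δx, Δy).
(0.2, -1.3)

The yellow square was at (8.8, 6.6) in frame 1 and (9.0, 5.3) in frame 2.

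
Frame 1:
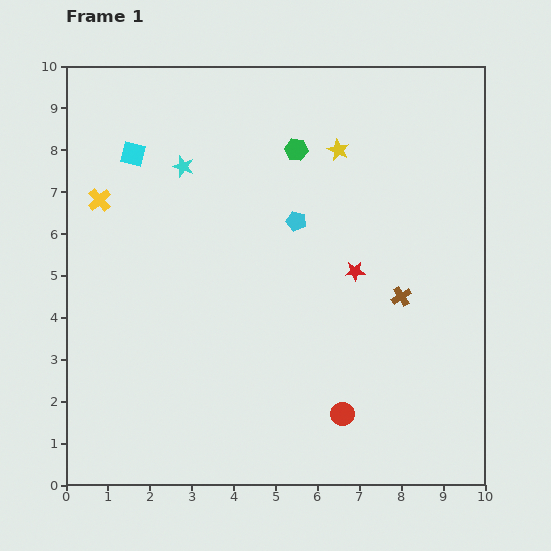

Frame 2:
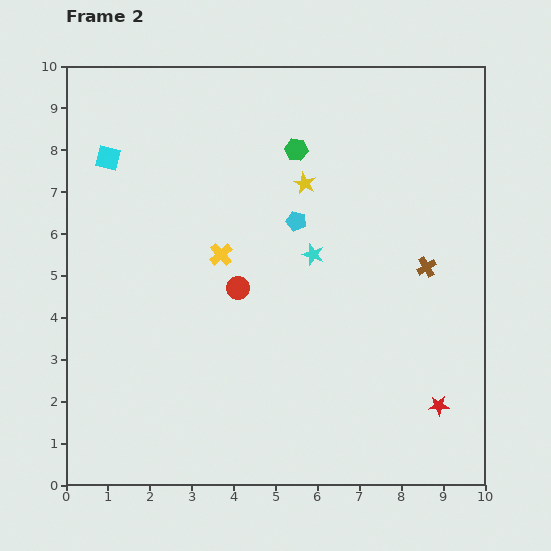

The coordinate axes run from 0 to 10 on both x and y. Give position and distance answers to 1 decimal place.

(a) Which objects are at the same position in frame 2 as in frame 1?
the cyan pentagon, the green hexagon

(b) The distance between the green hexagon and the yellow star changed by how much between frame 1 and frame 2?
-0.2

Distance in frame 1: 1.0. Distance in frame 2: 0.8.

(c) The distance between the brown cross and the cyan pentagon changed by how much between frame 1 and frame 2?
+0.2

Distance in frame 1: 3.1. Distance in frame 2: 3.3.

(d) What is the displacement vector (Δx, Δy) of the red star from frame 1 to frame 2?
(2.0, -3.2)

The red star was at (6.9, 5.1) in frame 1 and (8.9, 1.9) in frame 2.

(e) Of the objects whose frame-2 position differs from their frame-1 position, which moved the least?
the cyan square

(moved 0.6)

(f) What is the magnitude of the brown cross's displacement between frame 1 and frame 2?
0.9

The brown cross moved from (8.0, 4.5) to (8.6, 5.2), a distance of √(0.6² + 0.7²) ≈ 0.9.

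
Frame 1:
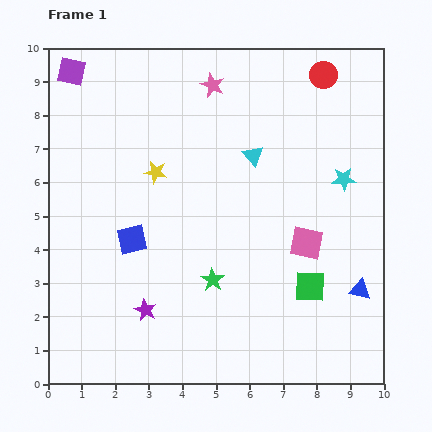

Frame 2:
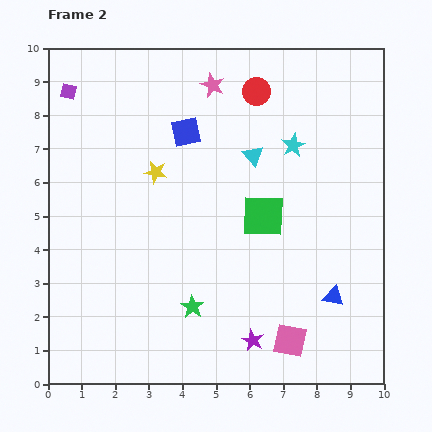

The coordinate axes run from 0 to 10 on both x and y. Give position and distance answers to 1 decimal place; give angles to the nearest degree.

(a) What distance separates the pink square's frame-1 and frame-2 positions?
2.9

The pink square moved from (7.7, 4.2) to (7.2, 1.3), a distance of √(0.5² + 2.9²) ≈ 2.9.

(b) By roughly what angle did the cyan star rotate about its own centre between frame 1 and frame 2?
22° counter-clockwise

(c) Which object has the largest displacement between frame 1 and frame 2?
the blue square

(moved 3.6; next 3.3)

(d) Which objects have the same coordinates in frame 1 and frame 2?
the cyan triangle, the pink star, the yellow star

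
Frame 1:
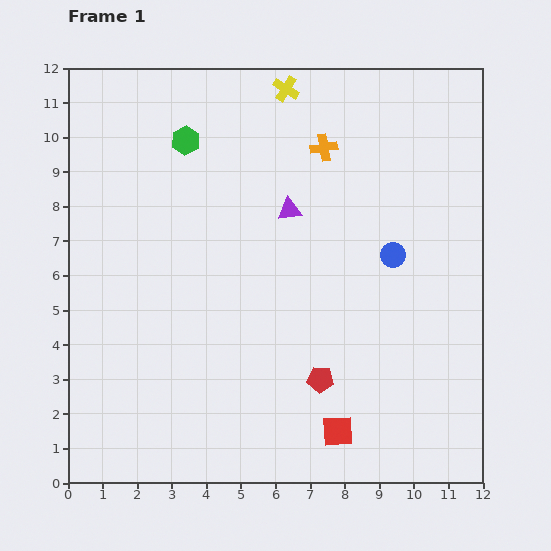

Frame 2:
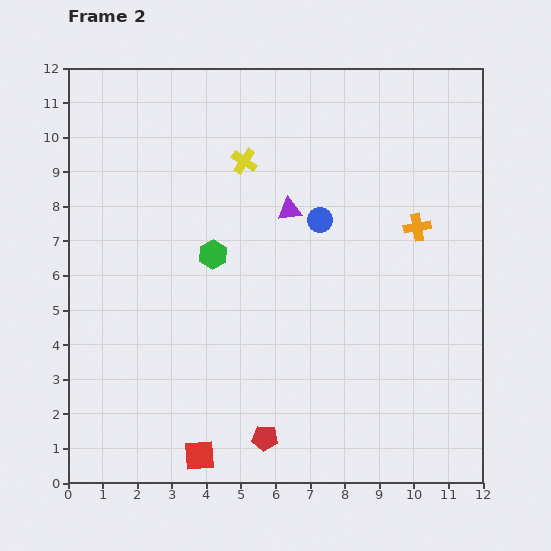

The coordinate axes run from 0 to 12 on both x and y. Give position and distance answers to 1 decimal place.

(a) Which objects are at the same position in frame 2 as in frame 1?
the purple triangle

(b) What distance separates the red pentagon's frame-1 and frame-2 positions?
2.3

The red pentagon moved from (7.3, 3.0) to (5.7, 1.3), a distance of √(1.6² + 1.7²) ≈ 2.3.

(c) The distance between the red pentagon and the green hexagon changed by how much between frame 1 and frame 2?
-2.4

Distance in frame 1: 7.9. Distance in frame 2: 5.5.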